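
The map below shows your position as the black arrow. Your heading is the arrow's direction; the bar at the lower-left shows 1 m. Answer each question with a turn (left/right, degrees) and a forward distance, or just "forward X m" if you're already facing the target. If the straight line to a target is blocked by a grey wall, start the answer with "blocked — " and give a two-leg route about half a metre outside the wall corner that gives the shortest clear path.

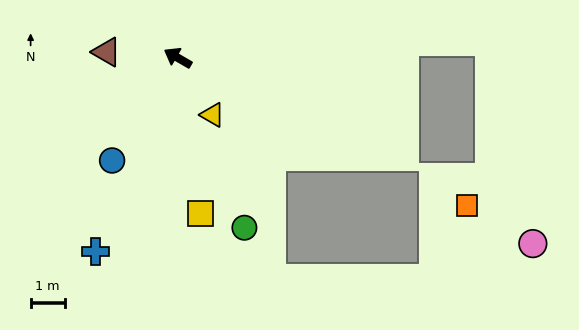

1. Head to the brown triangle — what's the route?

turn left 25°, forward 2.1 m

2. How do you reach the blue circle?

turn left 87°, forward 3.6 m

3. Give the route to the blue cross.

turn left 97°, forward 6.2 m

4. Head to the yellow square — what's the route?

turn left 128°, forward 4.6 m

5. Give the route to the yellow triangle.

turn left 151°, forward 2.0 m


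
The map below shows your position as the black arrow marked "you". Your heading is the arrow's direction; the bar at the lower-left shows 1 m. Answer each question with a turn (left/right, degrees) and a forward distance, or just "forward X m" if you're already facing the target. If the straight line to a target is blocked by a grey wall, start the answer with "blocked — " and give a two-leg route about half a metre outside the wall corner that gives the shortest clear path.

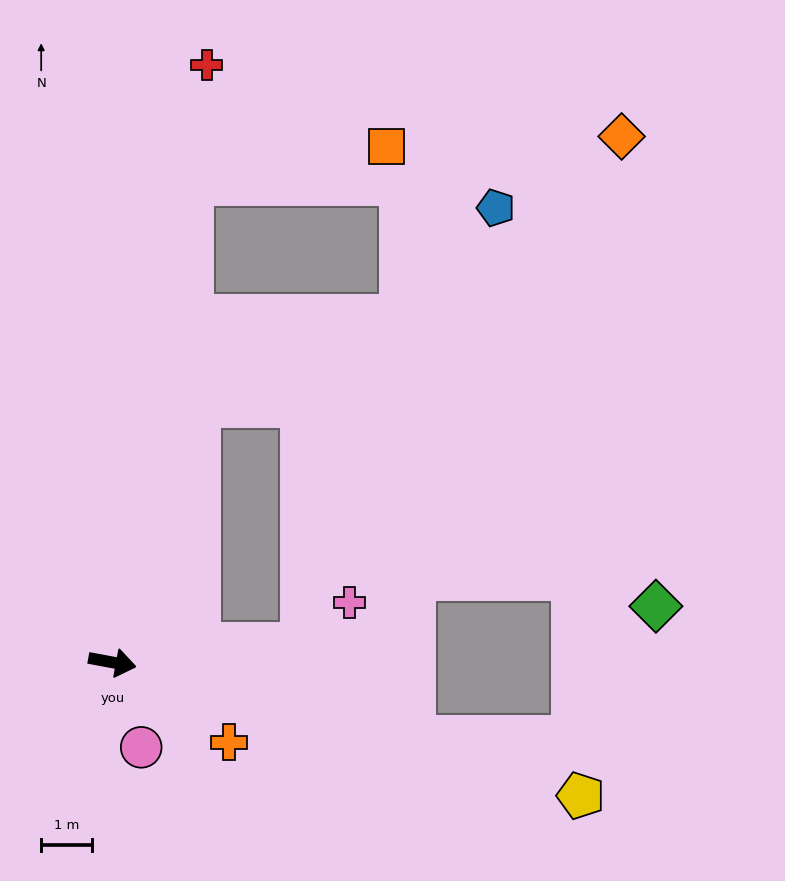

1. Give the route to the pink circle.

turn right 61°, forward 1.8 m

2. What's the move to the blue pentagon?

blocked — turn left 16°, forward 3.7 m, then turn left 61°, forward 9.3 m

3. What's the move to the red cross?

turn left 92°, forward 11.8 m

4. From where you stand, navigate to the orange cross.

turn right 24°, forward 2.8 m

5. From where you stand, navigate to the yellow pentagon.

turn right 5°, forward 9.5 m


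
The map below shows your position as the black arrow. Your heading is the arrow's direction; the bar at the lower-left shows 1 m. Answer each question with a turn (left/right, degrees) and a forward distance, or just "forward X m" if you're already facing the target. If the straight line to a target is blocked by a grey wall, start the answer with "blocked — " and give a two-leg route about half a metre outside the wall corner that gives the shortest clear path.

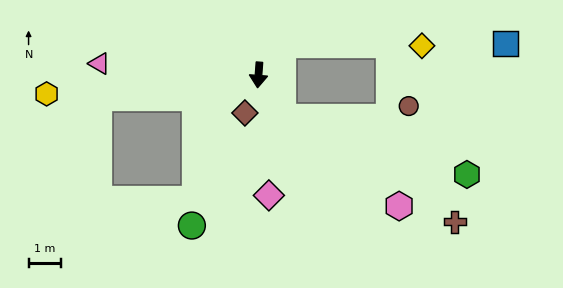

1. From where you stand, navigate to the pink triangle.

turn right 90°, forward 4.9 m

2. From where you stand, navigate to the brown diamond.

turn right 16°, forward 1.2 m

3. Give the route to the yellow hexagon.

turn right 81°, forward 6.5 m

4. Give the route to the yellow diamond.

blocked — turn left 147°, forward 1.2 m, then turn right 54°, forward 4.3 m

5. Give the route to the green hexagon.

blocked — turn left 33°, forward 1.5 m, then turn left 44°, forward 5.9 m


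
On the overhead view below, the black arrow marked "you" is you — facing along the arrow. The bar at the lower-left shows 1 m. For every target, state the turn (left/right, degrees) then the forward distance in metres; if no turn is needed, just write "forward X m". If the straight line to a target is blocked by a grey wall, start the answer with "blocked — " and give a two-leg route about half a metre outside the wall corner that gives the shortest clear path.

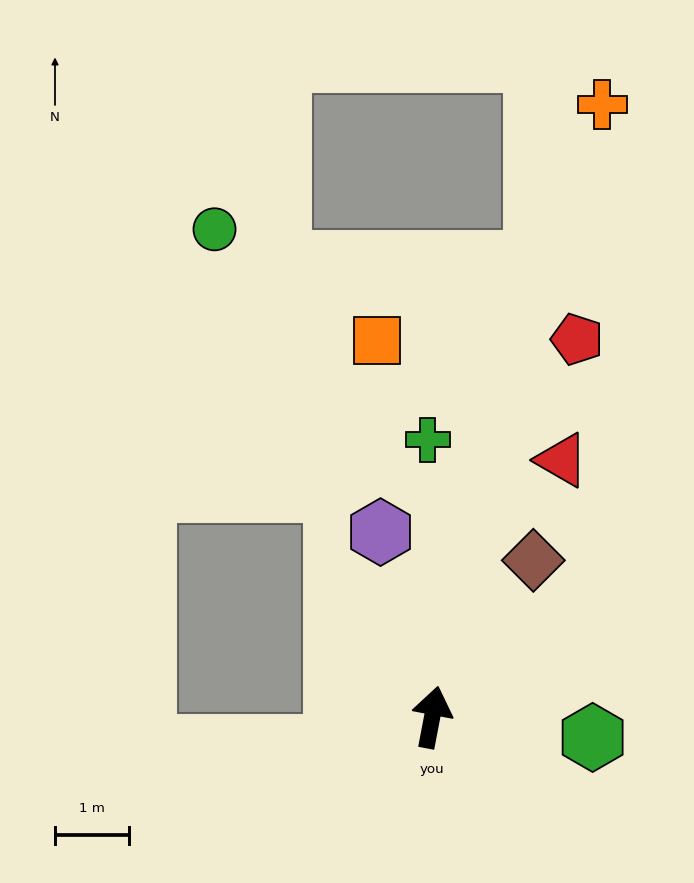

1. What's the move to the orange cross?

turn right 5°, forward 8.6 m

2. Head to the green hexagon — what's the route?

turn right 86°, forward 2.2 m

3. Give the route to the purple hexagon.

turn left 26°, forward 2.6 m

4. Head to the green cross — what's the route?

turn left 12°, forward 3.8 m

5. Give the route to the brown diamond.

turn right 22°, forward 2.5 m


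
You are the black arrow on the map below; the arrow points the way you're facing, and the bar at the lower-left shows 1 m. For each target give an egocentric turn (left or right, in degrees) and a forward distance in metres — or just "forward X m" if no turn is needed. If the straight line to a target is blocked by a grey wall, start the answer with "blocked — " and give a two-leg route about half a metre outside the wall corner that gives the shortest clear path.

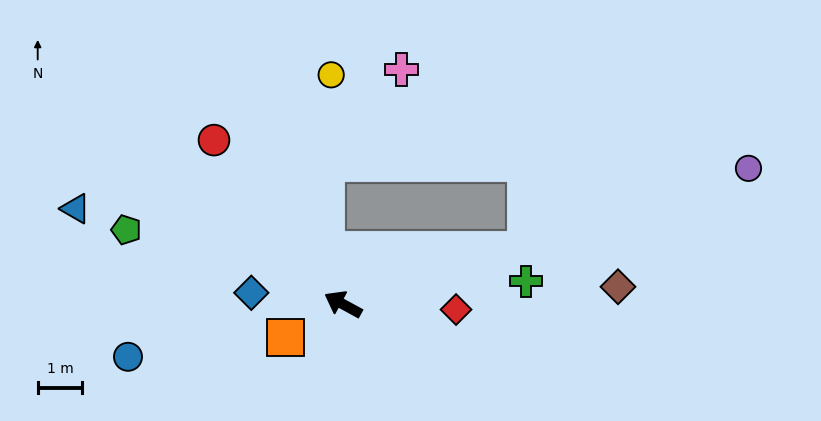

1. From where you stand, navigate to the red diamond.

turn right 154°, forward 2.5 m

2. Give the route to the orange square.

turn left 59°, forward 1.5 m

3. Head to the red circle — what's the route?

turn right 23°, forward 4.7 m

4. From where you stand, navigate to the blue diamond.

turn left 22°, forward 2.1 m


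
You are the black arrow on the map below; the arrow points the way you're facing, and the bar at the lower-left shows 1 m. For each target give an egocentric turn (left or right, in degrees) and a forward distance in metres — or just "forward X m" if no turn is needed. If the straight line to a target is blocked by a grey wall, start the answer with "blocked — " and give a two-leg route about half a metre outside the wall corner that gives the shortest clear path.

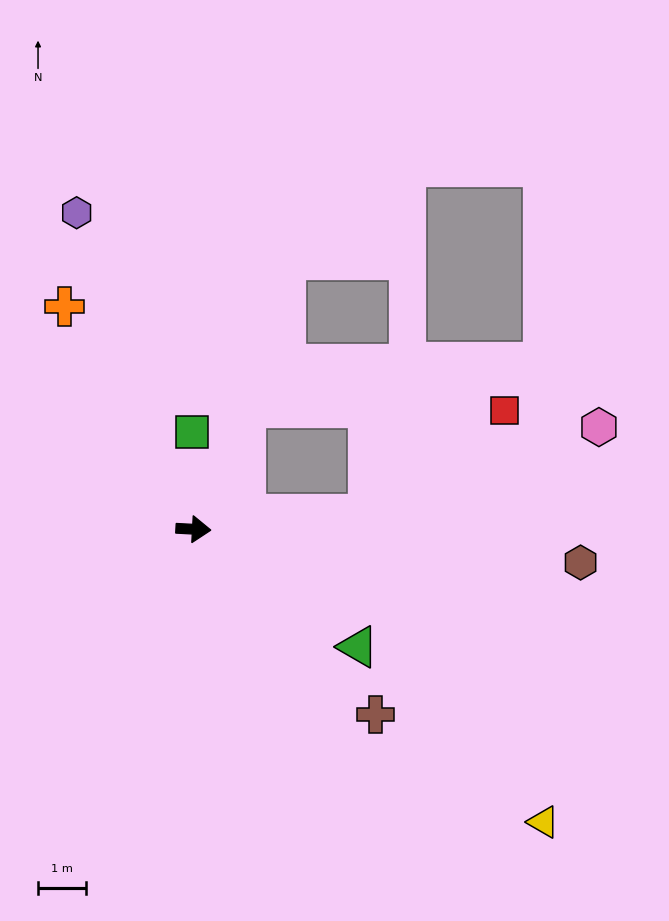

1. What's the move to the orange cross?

turn left 123°, forward 5.3 m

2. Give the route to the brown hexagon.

forward 8.1 m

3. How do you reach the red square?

blocked — turn left 8°, forward 3.6 m, then turn left 32°, forward 3.6 m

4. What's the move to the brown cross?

turn right 42°, forward 5.4 m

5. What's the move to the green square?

turn left 94°, forward 2.0 m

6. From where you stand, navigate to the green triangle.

turn right 33°, forward 4.2 m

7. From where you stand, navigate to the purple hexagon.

turn left 113°, forward 7.0 m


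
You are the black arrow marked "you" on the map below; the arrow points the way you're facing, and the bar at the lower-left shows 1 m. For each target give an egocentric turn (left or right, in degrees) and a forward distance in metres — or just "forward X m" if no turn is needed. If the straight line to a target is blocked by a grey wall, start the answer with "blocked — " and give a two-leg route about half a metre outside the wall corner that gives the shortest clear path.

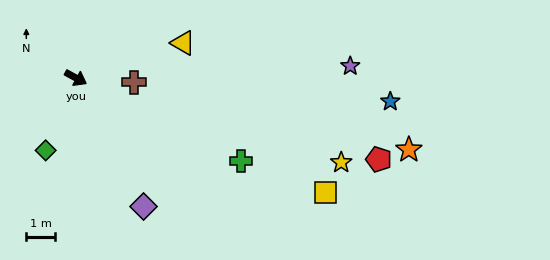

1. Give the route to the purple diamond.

turn right 34°, forward 5.1 m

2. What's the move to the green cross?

forward 6.4 m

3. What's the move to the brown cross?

turn left 24°, forward 2.0 m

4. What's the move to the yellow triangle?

turn left 47°, forward 3.9 m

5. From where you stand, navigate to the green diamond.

turn right 84°, forward 2.7 m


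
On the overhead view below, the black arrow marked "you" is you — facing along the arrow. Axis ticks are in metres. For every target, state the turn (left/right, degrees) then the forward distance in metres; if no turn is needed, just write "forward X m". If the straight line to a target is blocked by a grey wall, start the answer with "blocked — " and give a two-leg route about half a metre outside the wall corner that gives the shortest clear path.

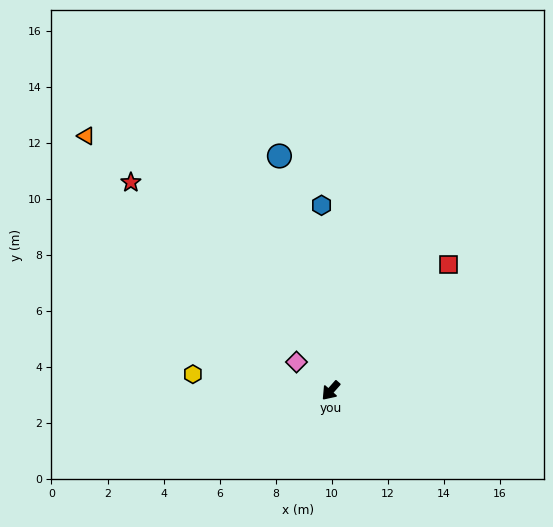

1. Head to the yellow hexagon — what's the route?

turn right 55°, forward 5.0 m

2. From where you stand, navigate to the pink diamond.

turn right 88°, forward 1.6 m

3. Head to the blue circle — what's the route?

turn right 126°, forward 8.6 m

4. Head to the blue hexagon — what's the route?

turn right 136°, forward 6.6 m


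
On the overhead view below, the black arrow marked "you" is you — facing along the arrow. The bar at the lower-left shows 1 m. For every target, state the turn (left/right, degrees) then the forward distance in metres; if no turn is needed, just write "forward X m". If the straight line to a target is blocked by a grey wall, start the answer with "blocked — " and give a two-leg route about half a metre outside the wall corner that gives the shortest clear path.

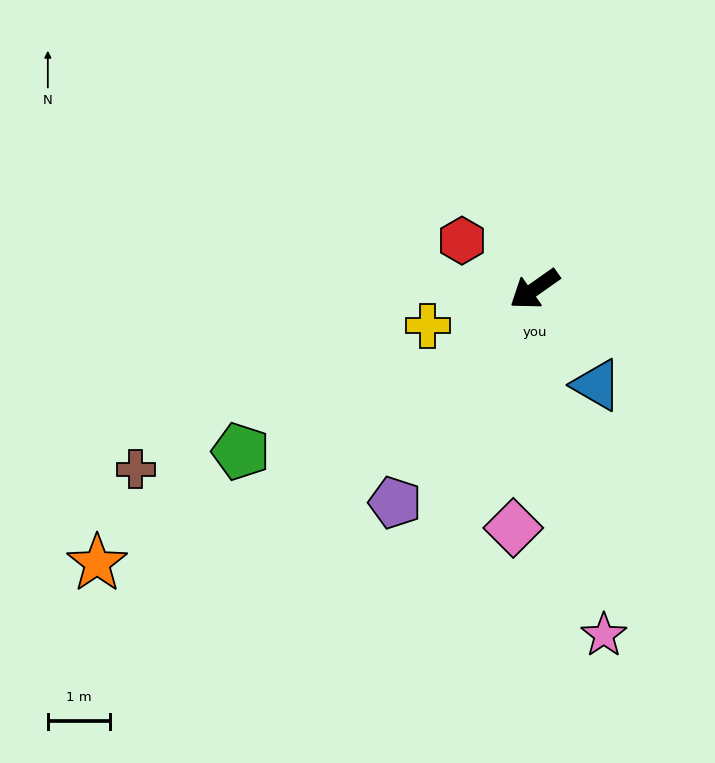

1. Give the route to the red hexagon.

turn right 69°, forward 1.4 m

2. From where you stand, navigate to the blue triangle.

turn left 88°, forward 1.8 m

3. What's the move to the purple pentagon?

turn left 22°, forward 4.1 m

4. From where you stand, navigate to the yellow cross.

turn right 16°, forward 1.8 m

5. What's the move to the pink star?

turn left 66°, forward 5.7 m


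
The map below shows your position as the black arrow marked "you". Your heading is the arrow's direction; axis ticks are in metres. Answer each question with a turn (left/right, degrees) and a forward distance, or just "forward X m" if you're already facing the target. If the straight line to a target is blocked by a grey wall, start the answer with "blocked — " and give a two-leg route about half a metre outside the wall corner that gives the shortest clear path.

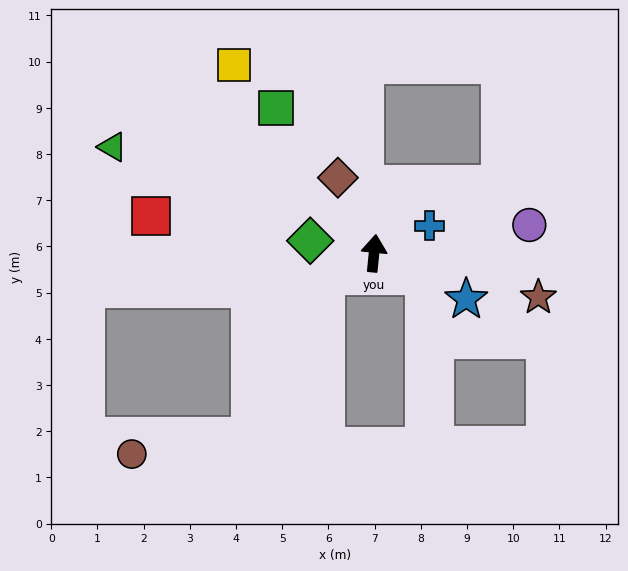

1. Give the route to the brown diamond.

turn left 31°, forward 1.8 m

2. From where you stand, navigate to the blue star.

turn right 111°, forward 2.2 m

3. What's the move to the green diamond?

turn left 85°, forward 1.4 m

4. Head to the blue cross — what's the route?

turn right 58°, forward 1.3 m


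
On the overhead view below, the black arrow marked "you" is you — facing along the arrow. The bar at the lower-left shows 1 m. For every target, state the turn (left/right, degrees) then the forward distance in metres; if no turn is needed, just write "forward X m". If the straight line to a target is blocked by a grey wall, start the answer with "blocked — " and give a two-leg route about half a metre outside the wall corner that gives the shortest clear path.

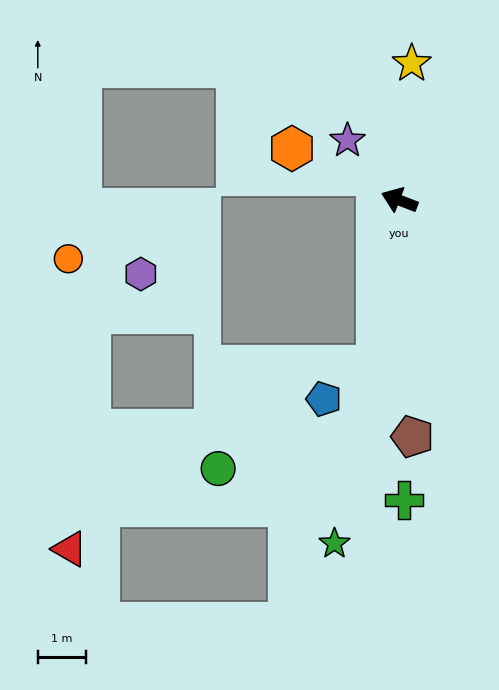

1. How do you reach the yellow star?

turn right 74°, forward 2.9 m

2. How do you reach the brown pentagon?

turn left 114°, forward 4.9 m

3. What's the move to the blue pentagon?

blocked — turn left 103°, forward 3.5 m, then turn right 50°, forward 1.3 m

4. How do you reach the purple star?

turn right 28°, forward 1.6 m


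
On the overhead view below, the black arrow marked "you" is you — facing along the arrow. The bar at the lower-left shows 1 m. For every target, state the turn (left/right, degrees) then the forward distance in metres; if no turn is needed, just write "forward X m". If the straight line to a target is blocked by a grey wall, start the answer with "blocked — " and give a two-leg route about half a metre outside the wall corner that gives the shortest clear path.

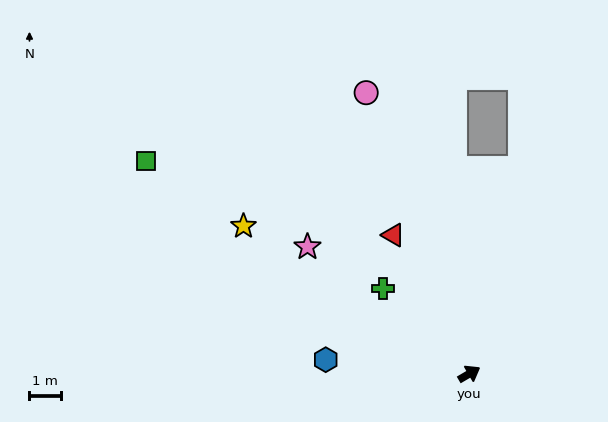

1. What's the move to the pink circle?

turn left 80°, forward 9.6 m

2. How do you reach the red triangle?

turn left 88°, forward 5.1 m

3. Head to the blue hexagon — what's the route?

turn left 144°, forward 4.6 m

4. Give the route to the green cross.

turn left 105°, forward 3.9 m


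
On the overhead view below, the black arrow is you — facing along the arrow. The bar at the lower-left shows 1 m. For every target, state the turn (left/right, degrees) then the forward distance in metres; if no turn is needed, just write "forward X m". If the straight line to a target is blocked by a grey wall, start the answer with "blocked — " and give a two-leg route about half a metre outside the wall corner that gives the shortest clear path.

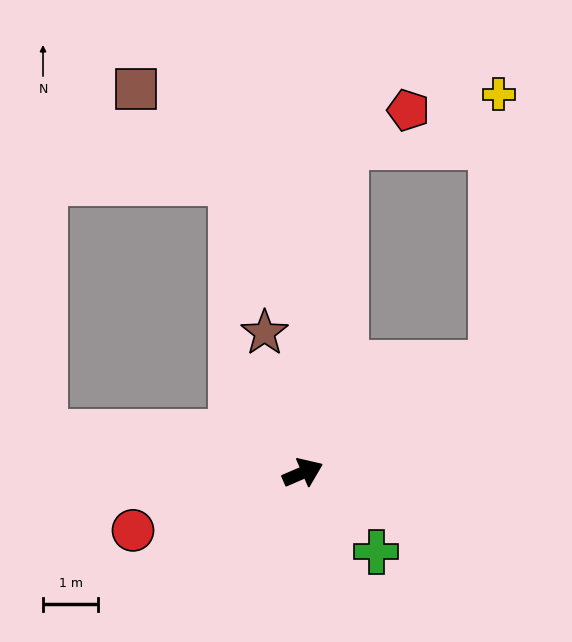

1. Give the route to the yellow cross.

blocked — turn left 7°, forward 4.0 m, then turn left 58°, forward 4.9 m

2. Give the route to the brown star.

turn left 82°, forward 2.6 m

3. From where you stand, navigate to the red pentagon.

blocked — turn left 59°, forward 6.0 m, then turn right 53°, forward 1.3 m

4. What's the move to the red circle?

turn left 175°, forward 3.3 m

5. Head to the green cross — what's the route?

turn right 70°, forward 2.0 m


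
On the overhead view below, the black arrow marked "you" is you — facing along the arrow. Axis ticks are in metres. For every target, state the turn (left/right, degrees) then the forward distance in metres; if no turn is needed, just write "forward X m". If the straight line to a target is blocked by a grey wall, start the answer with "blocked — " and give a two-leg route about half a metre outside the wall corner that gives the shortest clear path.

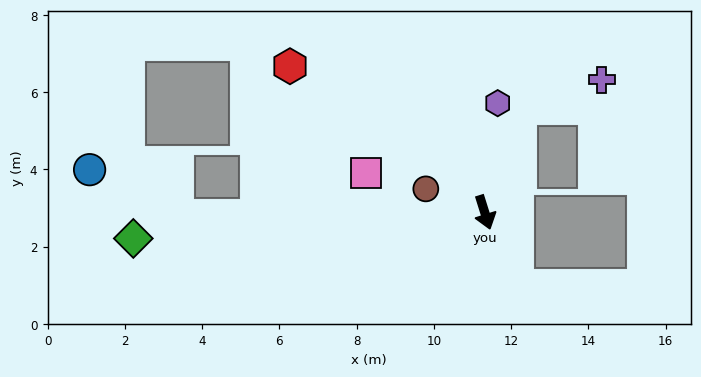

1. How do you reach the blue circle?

blocked — turn right 107°, forward 8.0 m, then turn right 28°, forward 2.6 m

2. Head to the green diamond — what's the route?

turn right 103°, forward 9.1 m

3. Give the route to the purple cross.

blocked — turn left 143°, forward 2.8 m, then turn right 51°, forward 2.2 m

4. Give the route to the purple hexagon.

turn left 156°, forward 2.8 m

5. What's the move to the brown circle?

turn right 129°, forward 1.6 m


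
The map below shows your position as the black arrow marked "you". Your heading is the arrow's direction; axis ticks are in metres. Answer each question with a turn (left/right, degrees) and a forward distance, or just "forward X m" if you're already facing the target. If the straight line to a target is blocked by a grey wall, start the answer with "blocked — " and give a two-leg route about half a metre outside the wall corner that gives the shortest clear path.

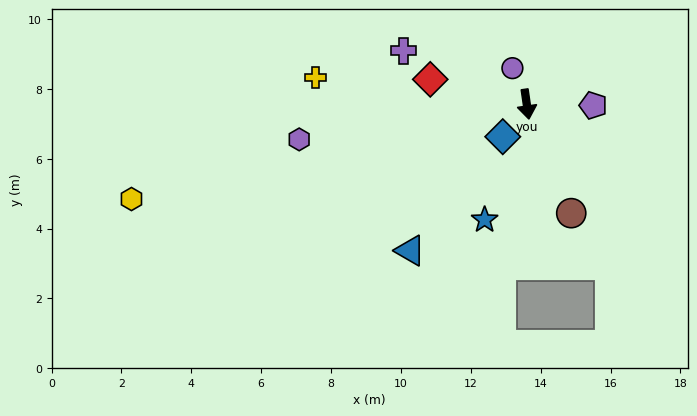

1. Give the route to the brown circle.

turn left 14°, forward 3.4 m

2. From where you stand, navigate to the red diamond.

turn right 113°, forward 2.9 m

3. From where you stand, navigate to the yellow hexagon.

turn right 85°, forward 11.6 m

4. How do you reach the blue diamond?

turn right 45°, forward 1.2 m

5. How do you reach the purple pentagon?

turn left 81°, forward 1.9 m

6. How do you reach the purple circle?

turn right 167°, forward 1.1 m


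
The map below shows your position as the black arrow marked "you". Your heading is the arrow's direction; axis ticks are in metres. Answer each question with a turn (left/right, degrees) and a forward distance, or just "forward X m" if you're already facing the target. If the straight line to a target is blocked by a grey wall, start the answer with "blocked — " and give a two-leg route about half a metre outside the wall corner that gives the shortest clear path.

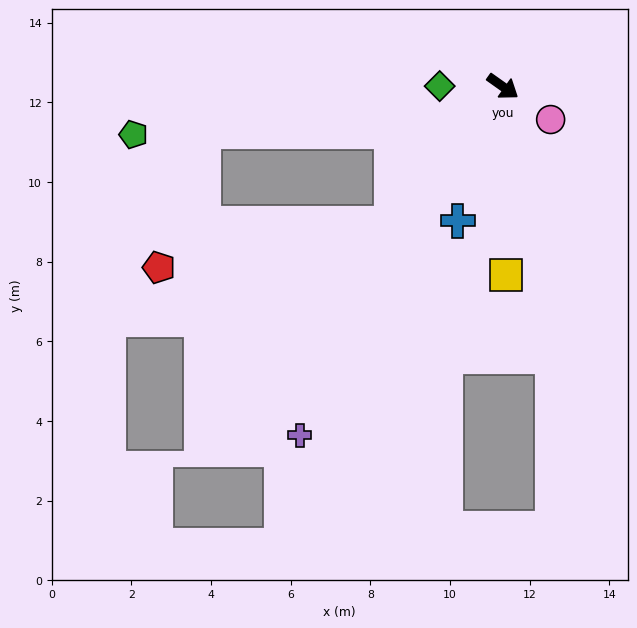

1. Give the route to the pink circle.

forward 1.5 m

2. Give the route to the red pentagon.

blocked — turn right 94°, forward 4.4 m, then turn right 40°, forward 5.9 m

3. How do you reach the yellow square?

turn right 54°, forward 4.7 m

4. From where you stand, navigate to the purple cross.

turn right 85°, forward 10.1 m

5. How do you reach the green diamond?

turn right 145°, forward 1.6 m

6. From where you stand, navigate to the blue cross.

turn right 73°, forward 3.6 m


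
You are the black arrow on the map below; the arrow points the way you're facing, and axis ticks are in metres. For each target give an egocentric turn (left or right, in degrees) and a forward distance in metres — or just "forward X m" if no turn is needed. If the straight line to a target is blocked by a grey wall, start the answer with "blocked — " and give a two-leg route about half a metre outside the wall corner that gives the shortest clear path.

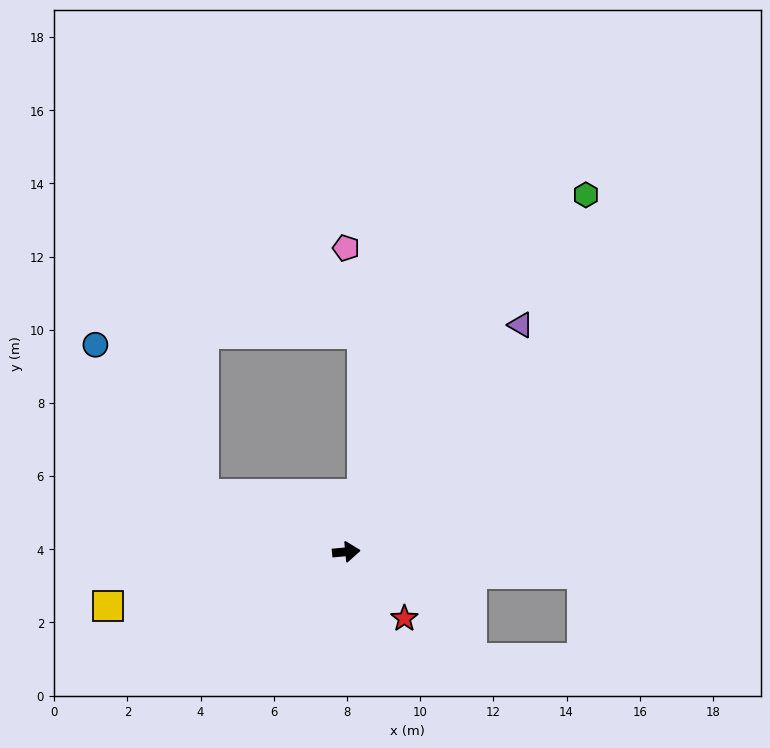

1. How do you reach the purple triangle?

turn left 47°, forward 7.8 m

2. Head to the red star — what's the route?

turn right 54°, forward 2.4 m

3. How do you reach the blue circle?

blocked — turn left 153°, forward 4.2 m, then turn right 32°, forward 5.0 m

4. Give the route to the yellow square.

turn right 172°, forward 6.7 m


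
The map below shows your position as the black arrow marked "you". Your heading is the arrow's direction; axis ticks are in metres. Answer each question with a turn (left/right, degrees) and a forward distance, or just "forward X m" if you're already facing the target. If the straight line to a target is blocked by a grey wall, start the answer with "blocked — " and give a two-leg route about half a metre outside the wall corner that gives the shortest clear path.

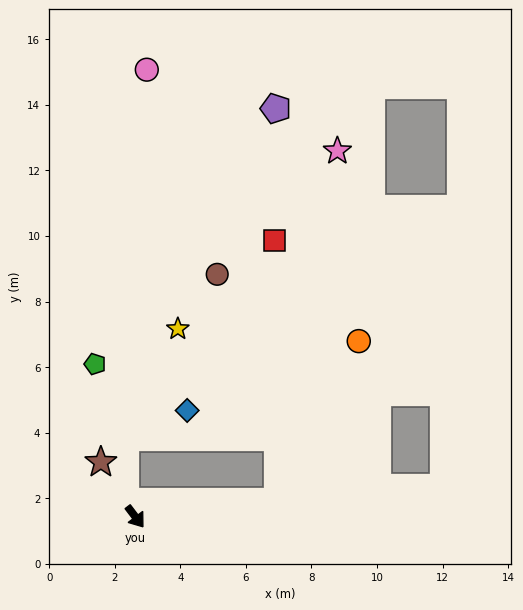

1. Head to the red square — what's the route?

blocked — turn left 59°, forward 4.4 m, then turn left 85°, forward 8.0 m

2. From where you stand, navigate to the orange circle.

blocked — turn left 59°, forward 4.4 m, then turn left 57°, forward 5.5 m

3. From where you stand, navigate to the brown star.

turn left 175°, forward 2.0 m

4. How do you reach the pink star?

blocked — turn left 59°, forward 4.4 m, then turn left 74°, forward 10.8 m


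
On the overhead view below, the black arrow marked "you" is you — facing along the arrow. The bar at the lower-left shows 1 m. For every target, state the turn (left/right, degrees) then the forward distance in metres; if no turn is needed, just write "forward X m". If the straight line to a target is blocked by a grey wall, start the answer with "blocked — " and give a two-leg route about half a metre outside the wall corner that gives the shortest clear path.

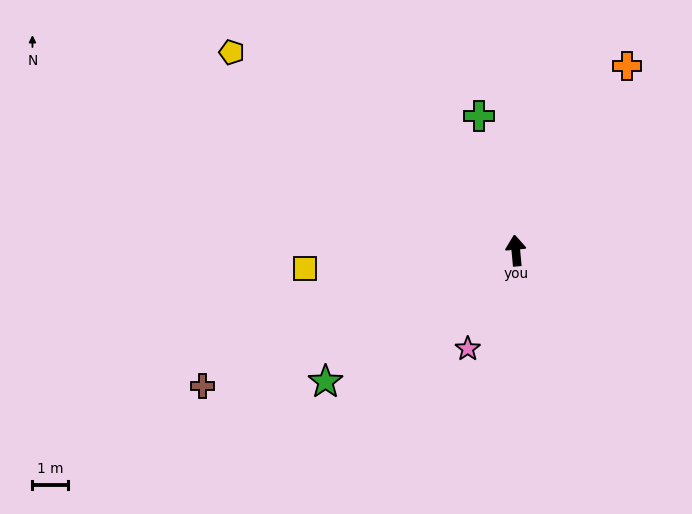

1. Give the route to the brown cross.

turn left 108°, forward 9.6 m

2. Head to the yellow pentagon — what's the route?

turn left 50°, forward 9.7 m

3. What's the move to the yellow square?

turn left 90°, forward 5.9 m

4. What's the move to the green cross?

turn left 10°, forward 3.9 m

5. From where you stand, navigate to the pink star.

turn left 149°, forward 3.1 m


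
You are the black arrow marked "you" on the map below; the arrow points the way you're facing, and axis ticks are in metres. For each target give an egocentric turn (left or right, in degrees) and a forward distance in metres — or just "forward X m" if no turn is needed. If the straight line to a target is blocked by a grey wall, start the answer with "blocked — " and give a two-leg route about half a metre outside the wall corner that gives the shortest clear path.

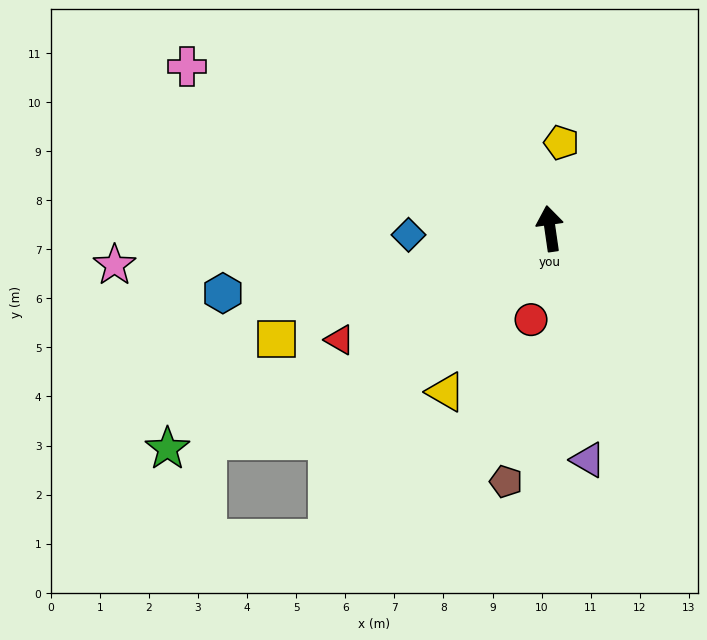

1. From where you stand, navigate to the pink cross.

turn left 58°, forward 8.1 m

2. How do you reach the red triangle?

turn left 110°, forward 4.9 m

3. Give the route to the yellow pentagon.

turn right 16°, forward 1.8 m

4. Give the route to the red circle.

turn left 160°, forward 1.9 m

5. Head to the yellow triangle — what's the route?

turn left 139°, forward 4.0 m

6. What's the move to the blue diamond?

turn left 84°, forward 2.9 m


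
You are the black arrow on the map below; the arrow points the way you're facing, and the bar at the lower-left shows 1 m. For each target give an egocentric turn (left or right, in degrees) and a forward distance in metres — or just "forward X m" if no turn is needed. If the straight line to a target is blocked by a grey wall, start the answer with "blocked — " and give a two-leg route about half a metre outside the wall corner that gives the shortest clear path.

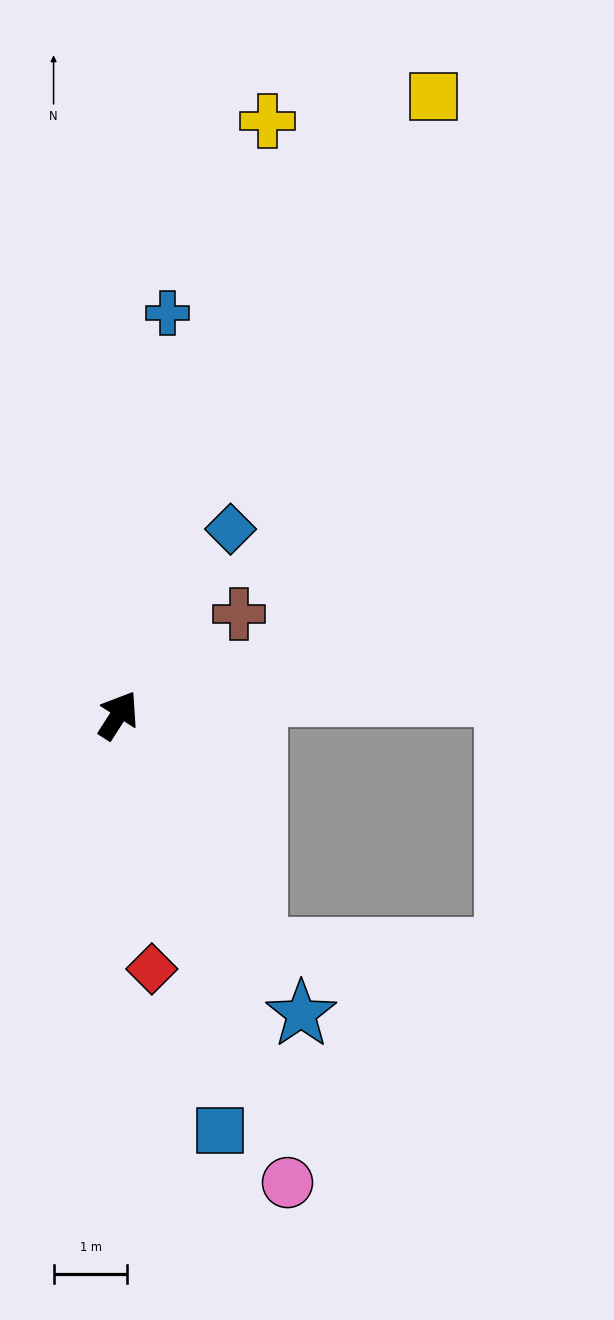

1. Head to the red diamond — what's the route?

turn right 140°, forward 3.5 m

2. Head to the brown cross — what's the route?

turn right 17°, forward 2.1 m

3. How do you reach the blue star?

turn right 116°, forward 4.7 m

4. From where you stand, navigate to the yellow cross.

turn left 19°, forward 8.3 m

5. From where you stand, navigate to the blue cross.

turn left 26°, forward 5.5 m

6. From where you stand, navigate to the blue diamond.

forward 2.9 m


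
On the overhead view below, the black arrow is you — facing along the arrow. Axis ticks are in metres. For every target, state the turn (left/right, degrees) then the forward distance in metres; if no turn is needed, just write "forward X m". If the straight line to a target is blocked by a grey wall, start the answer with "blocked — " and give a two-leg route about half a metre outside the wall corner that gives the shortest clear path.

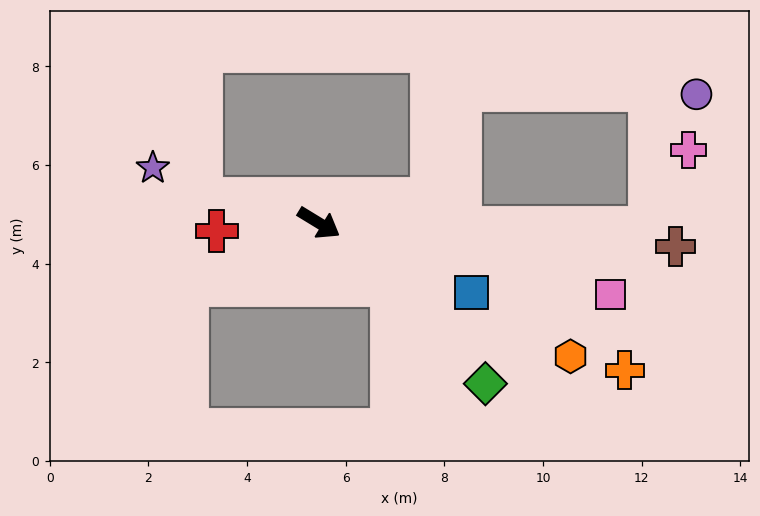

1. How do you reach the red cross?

turn right 144°, forward 2.1 m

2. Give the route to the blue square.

turn left 7°, forward 3.4 m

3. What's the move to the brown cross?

turn left 28°, forward 7.3 m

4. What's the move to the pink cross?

blocked — turn left 31°, forward 6.7 m, then turn left 63°, forward 1.8 m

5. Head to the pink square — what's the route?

turn left 18°, forward 6.1 m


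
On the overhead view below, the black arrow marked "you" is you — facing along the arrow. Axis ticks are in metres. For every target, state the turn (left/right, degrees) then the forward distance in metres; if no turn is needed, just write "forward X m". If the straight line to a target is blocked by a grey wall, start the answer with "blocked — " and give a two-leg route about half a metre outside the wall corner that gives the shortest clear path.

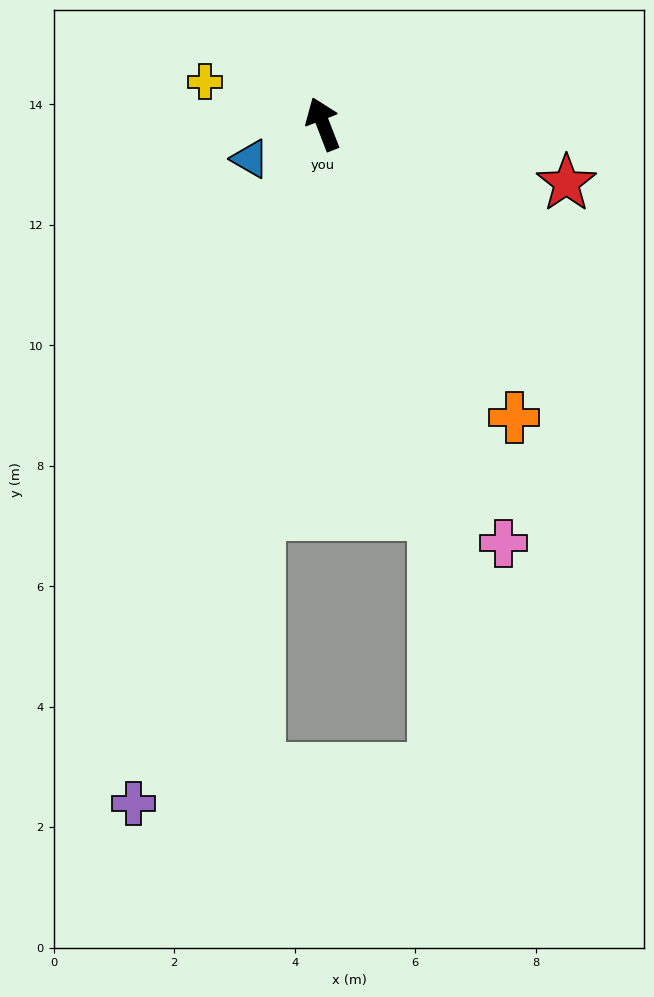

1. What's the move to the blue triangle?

turn left 94°, forward 1.3 m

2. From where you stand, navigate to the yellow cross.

turn left 49°, forward 2.1 m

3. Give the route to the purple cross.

turn left 143°, forward 11.7 m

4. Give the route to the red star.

turn right 125°, forward 4.2 m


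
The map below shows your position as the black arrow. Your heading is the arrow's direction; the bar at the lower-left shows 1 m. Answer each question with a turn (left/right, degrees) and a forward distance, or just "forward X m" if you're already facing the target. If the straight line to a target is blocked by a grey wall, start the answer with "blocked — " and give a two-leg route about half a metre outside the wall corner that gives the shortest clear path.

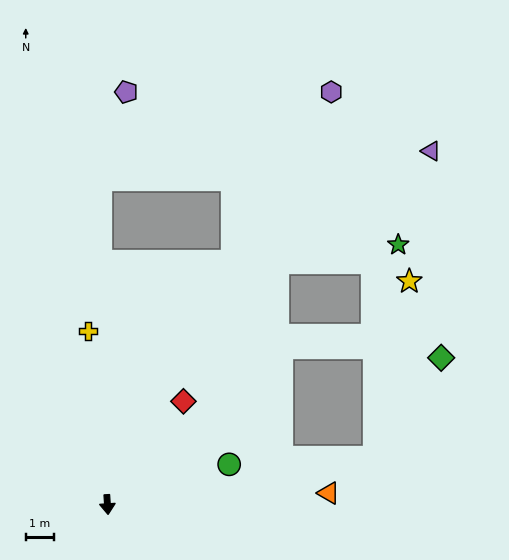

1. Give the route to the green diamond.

blocked — turn left 96°, forward 9.6 m, then turn left 47°, forward 4.3 m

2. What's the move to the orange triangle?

turn left 89°, forward 7.9 m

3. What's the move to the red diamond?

turn left 140°, forward 4.5 m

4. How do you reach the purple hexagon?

turn left 148°, forward 16.6 m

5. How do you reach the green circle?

turn left 105°, forward 4.5 m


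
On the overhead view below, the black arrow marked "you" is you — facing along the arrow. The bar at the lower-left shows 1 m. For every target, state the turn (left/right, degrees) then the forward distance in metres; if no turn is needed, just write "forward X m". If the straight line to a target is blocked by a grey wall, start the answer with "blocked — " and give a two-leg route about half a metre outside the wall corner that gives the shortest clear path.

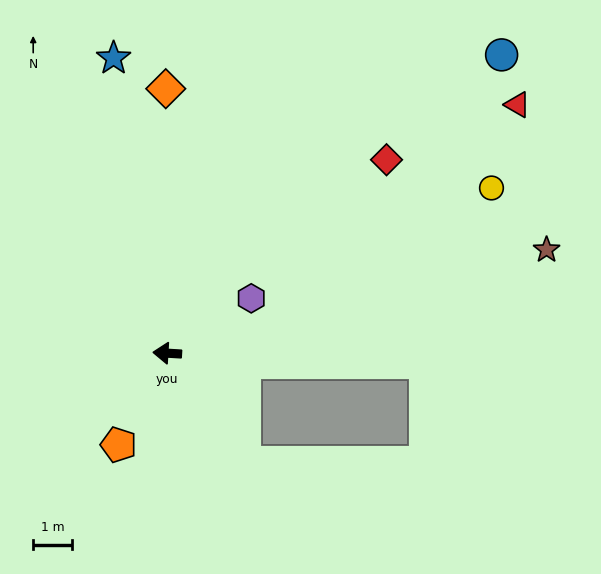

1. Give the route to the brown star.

turn right 161°, forward 10.1 m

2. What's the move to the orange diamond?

turn right 86°, forward 6.8 m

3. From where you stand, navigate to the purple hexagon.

turn right 143°, forward 2.6 m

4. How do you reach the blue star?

turn right 76°, forward 7.7 m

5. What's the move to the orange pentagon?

turn left 65°, forward 2.7 m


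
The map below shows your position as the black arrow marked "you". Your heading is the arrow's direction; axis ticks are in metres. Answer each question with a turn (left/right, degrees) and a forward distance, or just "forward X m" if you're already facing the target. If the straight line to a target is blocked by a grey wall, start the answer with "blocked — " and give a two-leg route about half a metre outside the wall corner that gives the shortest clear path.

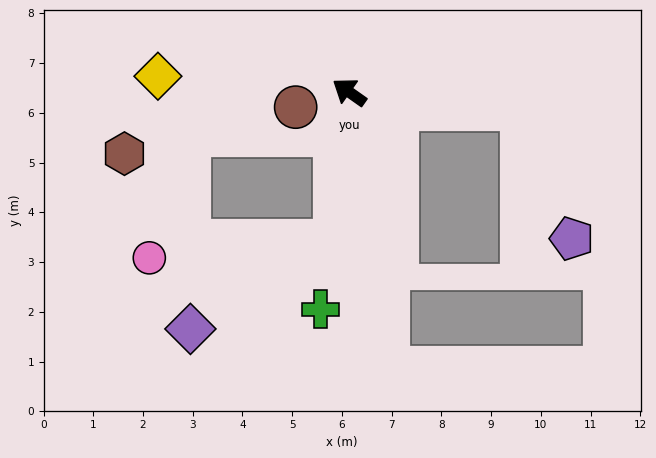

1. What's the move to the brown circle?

turn left 51°, forward 1.1 m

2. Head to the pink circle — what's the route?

blocked — turn left 119°, forward 3.0 m, then turn right 79°, forward 3.7 m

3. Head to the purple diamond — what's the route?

blocked — turn left 119°, forward 3.0 m, then turn right 52°, forward 3.4 m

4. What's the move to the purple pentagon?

blocked — turn right 151°, forward 3.5 m, then turn right 63°, forward 2.8 m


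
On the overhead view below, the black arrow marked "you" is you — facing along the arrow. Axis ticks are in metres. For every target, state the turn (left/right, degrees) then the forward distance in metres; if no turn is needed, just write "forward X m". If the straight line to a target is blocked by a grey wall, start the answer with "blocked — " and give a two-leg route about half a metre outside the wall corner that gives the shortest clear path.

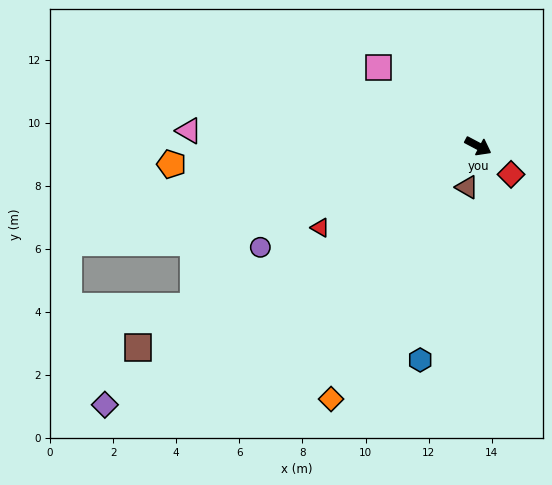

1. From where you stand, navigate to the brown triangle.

turn right 77°, forward 1.3 m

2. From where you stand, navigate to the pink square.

turn left 170°, forward 4.0 m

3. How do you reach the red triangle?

turn right 125°, forward 5.6 m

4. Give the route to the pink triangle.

turn right 155°, forward 9.2 m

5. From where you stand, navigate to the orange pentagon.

turn right 149°, forward 9.7 m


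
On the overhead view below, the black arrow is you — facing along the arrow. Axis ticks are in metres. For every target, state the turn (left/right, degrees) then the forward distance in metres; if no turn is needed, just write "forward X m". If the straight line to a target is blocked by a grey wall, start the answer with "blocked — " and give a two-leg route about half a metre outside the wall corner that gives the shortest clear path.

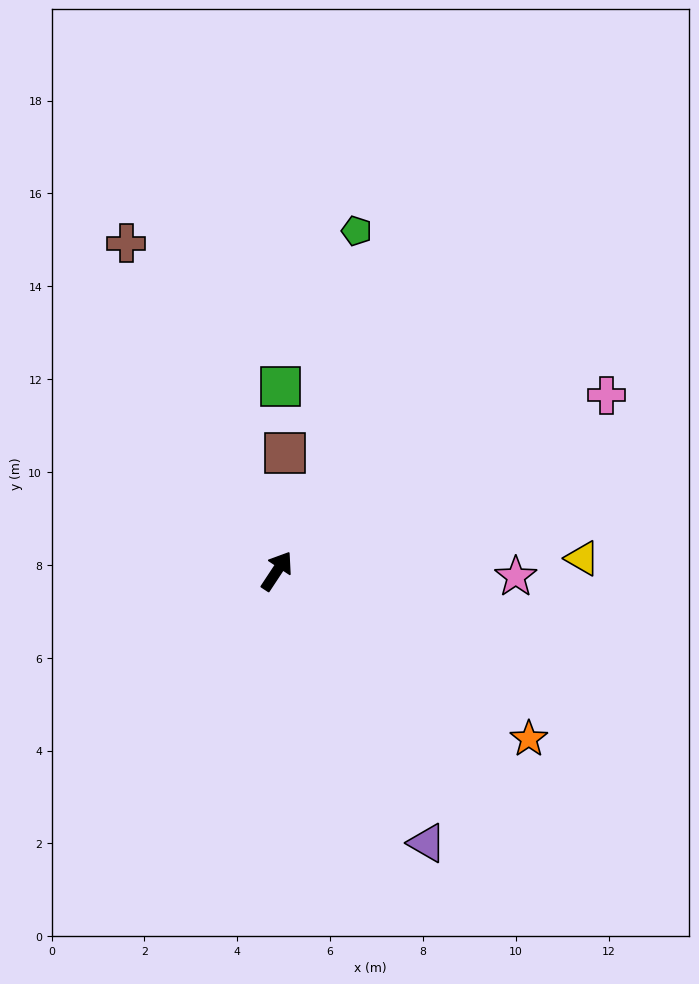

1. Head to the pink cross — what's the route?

turn right 29°, forward 8.0 m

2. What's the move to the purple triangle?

turn right 118°, forward 6.7 m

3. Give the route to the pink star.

turn right 58°, forward 5.1 m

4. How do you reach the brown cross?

turn left 58°, forward 7.8 m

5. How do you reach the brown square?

turn left 30°, forward 2.5 m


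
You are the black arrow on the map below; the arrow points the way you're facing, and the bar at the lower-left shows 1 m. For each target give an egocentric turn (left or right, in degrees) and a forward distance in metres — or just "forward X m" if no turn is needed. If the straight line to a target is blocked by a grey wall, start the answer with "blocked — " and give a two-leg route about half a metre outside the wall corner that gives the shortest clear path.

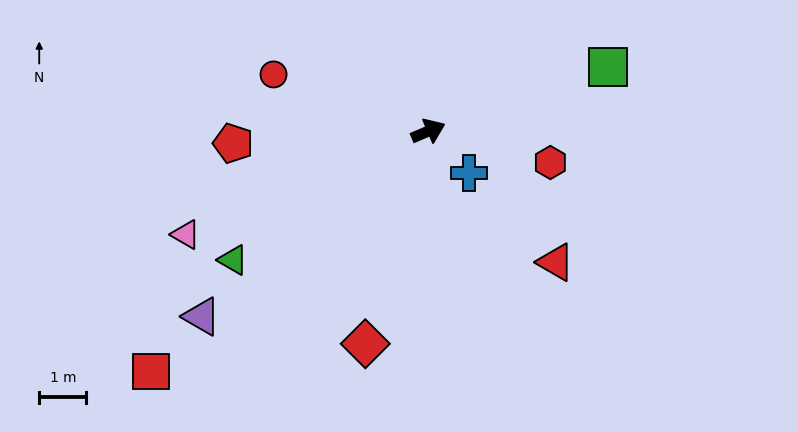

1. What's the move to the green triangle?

turn right 170°, forward 5.0 m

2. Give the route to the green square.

turn right 3°, forward 4.1 m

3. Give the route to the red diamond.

turn right 130°, forward 4.7 m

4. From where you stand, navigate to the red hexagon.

turn right 37°, forward 2.7 m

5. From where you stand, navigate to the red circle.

turn left 137°, forward 3.5 m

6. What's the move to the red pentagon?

turn left 161°, forward 4.2 m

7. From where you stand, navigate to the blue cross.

turn right 69°, forward 1.2 m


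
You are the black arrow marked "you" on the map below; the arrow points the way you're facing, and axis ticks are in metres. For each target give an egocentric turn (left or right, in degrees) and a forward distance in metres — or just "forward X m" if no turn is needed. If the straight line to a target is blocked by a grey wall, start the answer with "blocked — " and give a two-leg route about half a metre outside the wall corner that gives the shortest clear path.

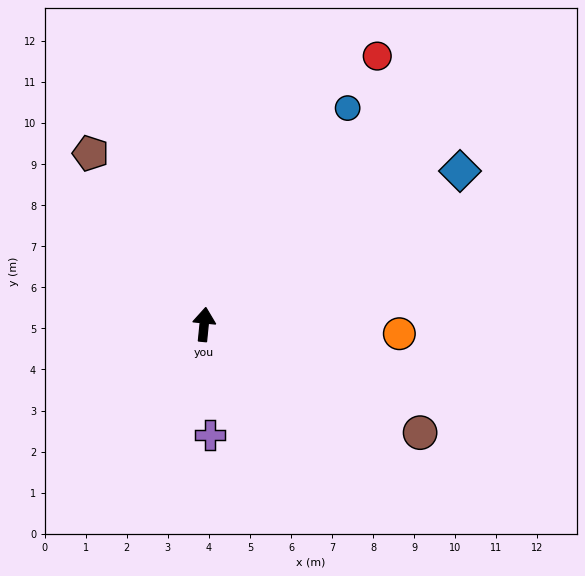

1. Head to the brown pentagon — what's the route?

turn left 39°, forward 5.0 m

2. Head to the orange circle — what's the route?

turn right 87°, forward 4.8 m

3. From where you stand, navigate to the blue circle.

turn right 28°, forward 6.3 m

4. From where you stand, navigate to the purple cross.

turn right 171°, forward 2.7 m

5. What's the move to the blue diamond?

turn right 53°, forward 7.3 m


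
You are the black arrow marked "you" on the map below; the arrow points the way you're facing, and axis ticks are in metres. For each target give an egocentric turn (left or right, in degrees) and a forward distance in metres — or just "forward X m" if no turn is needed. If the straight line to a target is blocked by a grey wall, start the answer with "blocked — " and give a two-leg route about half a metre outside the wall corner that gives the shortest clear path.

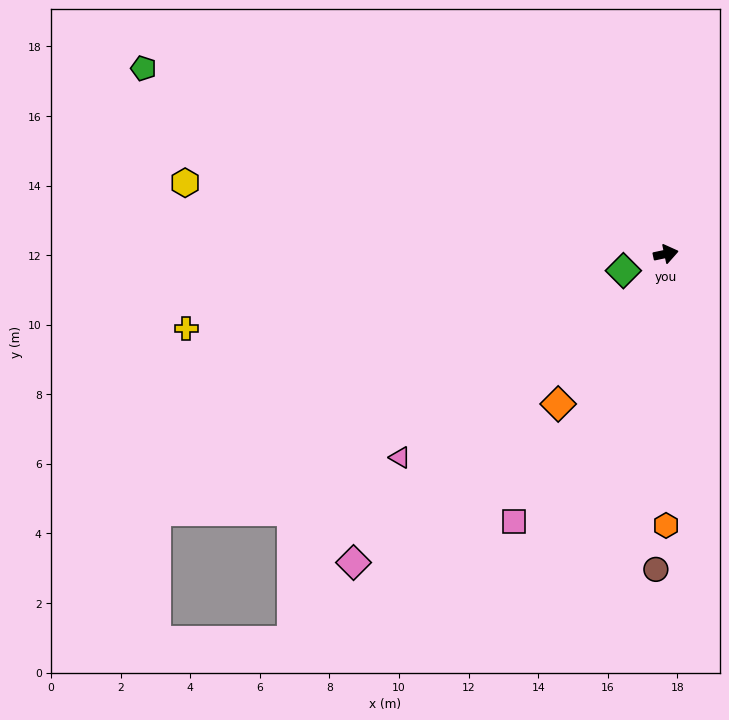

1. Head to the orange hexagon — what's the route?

turn right 102°, forward 7.8 m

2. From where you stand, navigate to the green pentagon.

turn left 148°, forward 15.9 m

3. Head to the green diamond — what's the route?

turn right 170°, forward 1.3 m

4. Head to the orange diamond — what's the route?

turn right 138°, forward 5.3 m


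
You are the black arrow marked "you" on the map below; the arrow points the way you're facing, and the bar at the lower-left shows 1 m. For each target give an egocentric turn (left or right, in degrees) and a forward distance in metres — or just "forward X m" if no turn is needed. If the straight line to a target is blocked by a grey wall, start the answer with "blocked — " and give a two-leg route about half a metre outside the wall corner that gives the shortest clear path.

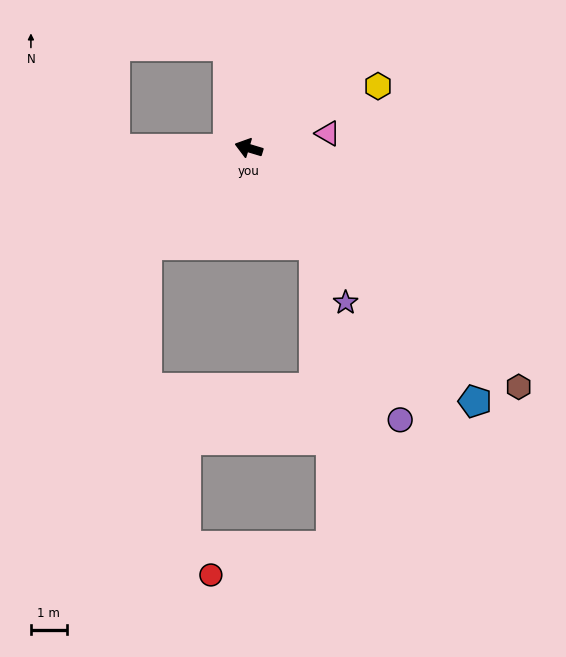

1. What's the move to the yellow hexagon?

turn right 138°, forward 4.0 m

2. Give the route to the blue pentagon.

turn left 148°, forward 9.5 m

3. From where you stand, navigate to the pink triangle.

turn right 153°, forward 2.3 m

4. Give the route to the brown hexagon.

turn left 155°, forward 10.1 m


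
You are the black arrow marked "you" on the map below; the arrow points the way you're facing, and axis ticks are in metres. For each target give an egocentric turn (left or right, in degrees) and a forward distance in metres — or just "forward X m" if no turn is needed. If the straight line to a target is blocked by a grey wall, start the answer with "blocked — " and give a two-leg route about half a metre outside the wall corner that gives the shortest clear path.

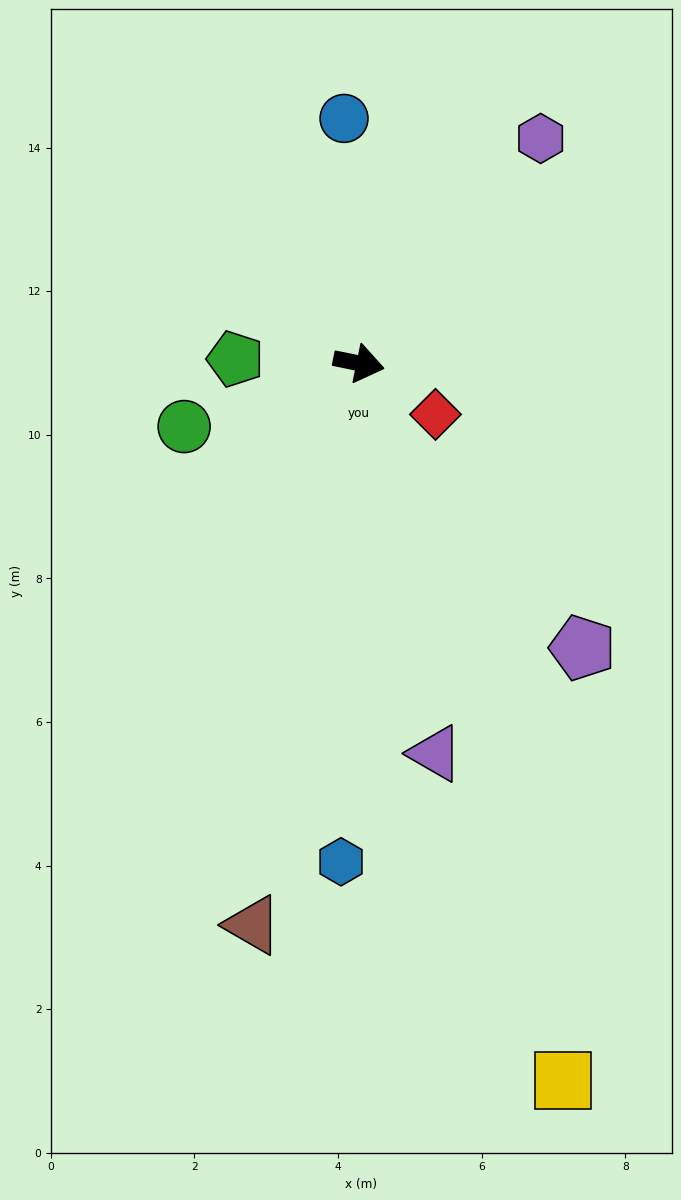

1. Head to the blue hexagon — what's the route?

turn right 80°, forward 6.9 m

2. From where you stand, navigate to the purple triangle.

turn right 67°, forward 5.5 m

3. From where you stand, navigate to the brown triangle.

turn right 89°, forward 8.0 m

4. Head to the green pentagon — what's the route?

turn right 170°, forward 1.7 m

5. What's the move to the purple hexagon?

turn left 63°, forward 4.0 m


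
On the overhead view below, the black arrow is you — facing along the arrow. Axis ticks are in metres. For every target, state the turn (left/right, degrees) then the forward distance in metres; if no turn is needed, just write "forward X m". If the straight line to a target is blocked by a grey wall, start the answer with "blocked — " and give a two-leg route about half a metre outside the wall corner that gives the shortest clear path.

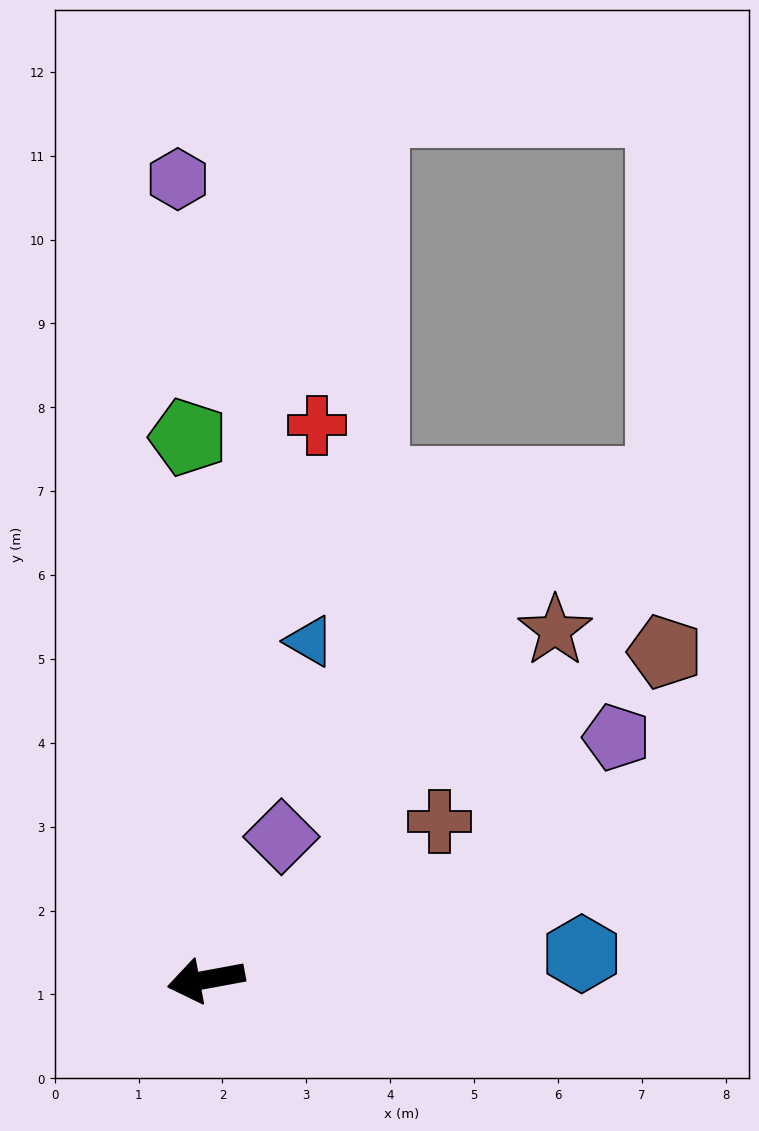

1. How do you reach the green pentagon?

turn right 99°, forward 6.5 m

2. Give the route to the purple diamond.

turn right 128°, forward 1.9 m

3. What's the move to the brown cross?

turn right 156°, forward 3.4 m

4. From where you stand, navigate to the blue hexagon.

turn left 173°, forward 4.5 m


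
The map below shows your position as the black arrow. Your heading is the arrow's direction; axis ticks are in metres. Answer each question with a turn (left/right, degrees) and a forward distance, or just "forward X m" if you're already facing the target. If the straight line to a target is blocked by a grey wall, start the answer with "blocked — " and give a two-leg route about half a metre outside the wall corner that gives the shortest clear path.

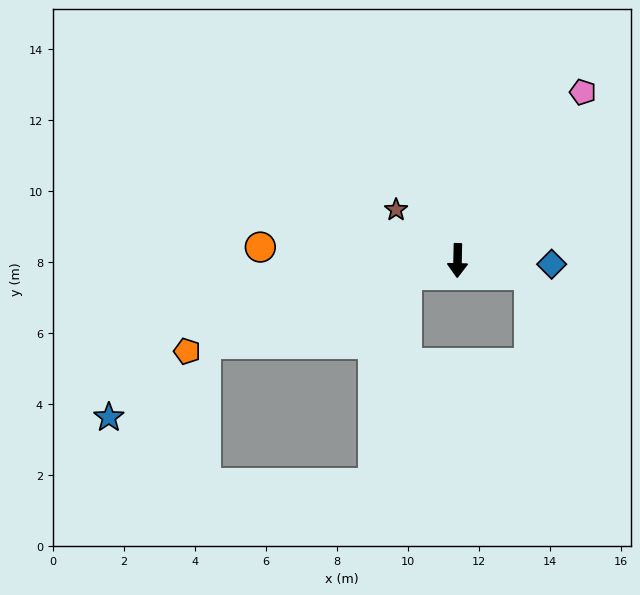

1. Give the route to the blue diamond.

turn left 89°, forward 2.7 m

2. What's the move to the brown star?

turn right 128°, forward 2.2 m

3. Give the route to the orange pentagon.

turn right 70°, forward 8.0 m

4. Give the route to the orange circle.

turn right 93°, forward 5.6 m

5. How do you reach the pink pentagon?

turn left 145°, forward 5.9 m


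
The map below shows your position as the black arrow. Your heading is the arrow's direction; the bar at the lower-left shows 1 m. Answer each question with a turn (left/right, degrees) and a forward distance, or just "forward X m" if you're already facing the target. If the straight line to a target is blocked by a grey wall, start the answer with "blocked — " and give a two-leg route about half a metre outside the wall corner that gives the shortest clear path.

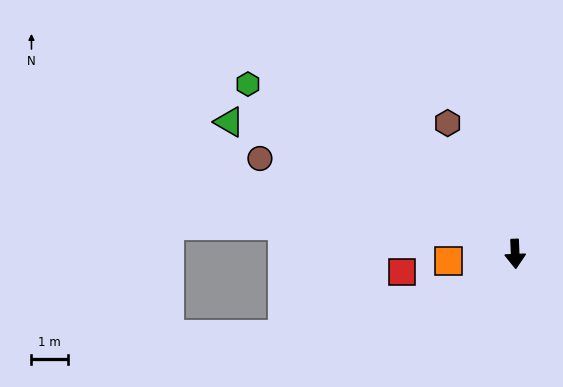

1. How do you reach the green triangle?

turn right 117°, forward 8.6 m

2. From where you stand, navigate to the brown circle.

turn right 113°, forward 7.4 m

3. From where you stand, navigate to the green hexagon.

turn right 125°, forward 8.6 m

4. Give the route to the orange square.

turn right 86°, forward 1.8 m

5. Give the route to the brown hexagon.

turn right 155°, forward 4.0 m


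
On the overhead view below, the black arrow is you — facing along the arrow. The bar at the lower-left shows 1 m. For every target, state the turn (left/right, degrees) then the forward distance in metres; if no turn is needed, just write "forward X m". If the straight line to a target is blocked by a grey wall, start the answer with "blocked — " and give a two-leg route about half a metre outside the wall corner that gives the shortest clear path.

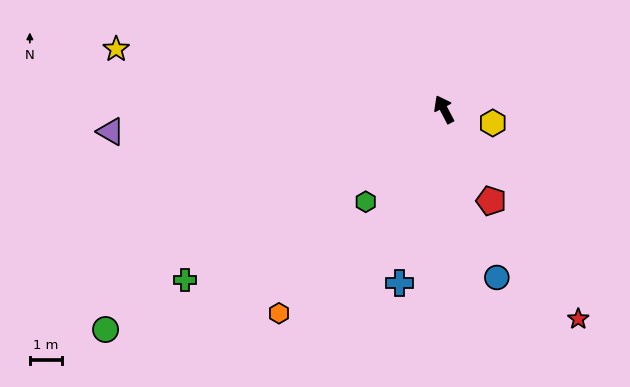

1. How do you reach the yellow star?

turn left 52°, forward 10.3 m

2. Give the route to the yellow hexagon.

turn right 133°, forward 1.6 m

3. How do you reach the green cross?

turn left 96°, forward 9.6 m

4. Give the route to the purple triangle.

turn left 66°, forward 10.3 m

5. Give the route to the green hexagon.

turn left 112°, forward 3.7 m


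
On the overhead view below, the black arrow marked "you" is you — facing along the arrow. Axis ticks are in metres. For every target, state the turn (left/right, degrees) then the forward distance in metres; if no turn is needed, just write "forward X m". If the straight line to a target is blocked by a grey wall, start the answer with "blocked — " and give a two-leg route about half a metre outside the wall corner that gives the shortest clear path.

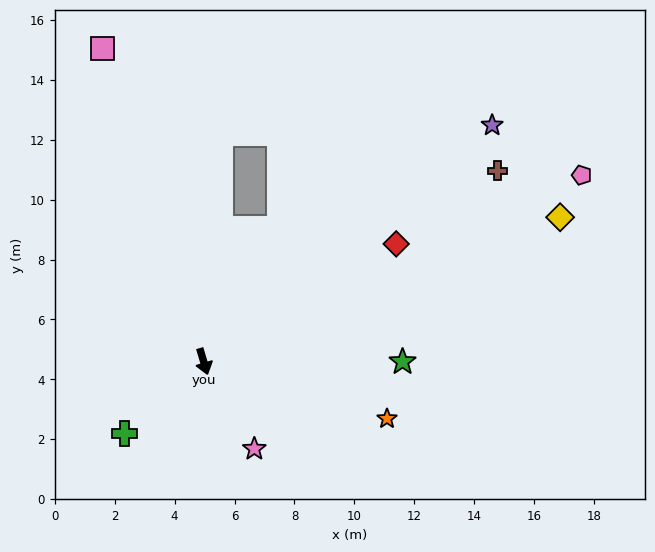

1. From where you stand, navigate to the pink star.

turn left 14°, forward 3.4 m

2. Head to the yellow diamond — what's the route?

turn left 95°, forward 12.8 m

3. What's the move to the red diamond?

turn left 105°, forward 7.5 m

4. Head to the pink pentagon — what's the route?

turn left 100°, forward 14.1 m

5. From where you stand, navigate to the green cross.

turn right 64°, forward 3.6 m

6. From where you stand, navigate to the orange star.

turn left 56°, forward 6.4 m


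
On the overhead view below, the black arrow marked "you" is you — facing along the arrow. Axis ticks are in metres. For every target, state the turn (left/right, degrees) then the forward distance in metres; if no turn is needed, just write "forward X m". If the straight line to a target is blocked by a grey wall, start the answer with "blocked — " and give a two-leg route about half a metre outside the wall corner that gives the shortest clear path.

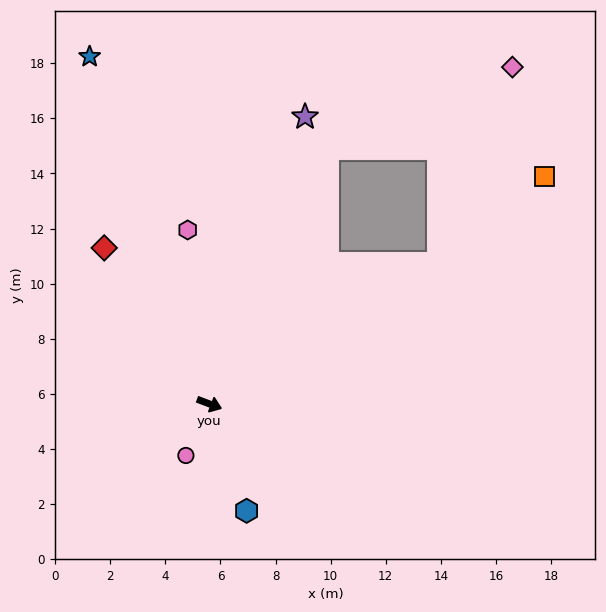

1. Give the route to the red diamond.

turn left 145°, forward 6.8 m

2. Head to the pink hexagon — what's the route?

turn left 118°, forward 6.4 m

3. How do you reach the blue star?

turn left 130°, forward 13.3 m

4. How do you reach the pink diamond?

blocked — turn left 52°, forward 9.8 m, then turn left 38°, forward 7.6 m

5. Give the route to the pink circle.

turn right 94°, forward 2.1 m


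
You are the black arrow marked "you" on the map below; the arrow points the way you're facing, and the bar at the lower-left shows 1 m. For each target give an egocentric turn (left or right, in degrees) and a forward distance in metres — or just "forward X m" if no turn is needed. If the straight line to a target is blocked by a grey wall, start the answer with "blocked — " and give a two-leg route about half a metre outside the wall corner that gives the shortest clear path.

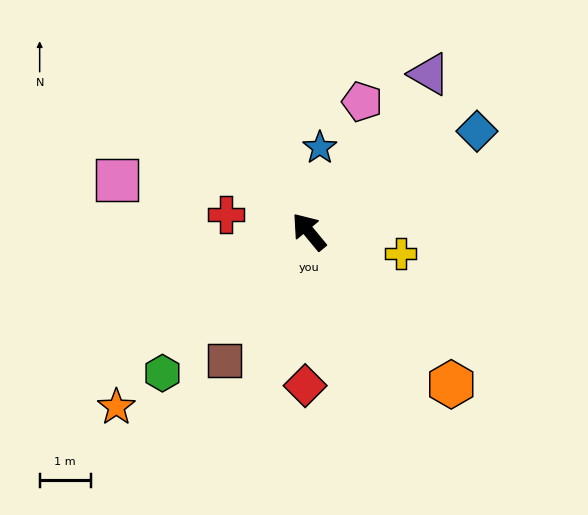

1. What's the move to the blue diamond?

turn right 99°, forward 3.8 m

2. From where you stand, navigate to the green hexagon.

turn left 94°, forward 4.0 m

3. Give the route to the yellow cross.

turn right 143°, forward 1.8 m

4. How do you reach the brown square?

turn left 107°, forward 3.0 m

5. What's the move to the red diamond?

turn left 139°, forward 3.0 m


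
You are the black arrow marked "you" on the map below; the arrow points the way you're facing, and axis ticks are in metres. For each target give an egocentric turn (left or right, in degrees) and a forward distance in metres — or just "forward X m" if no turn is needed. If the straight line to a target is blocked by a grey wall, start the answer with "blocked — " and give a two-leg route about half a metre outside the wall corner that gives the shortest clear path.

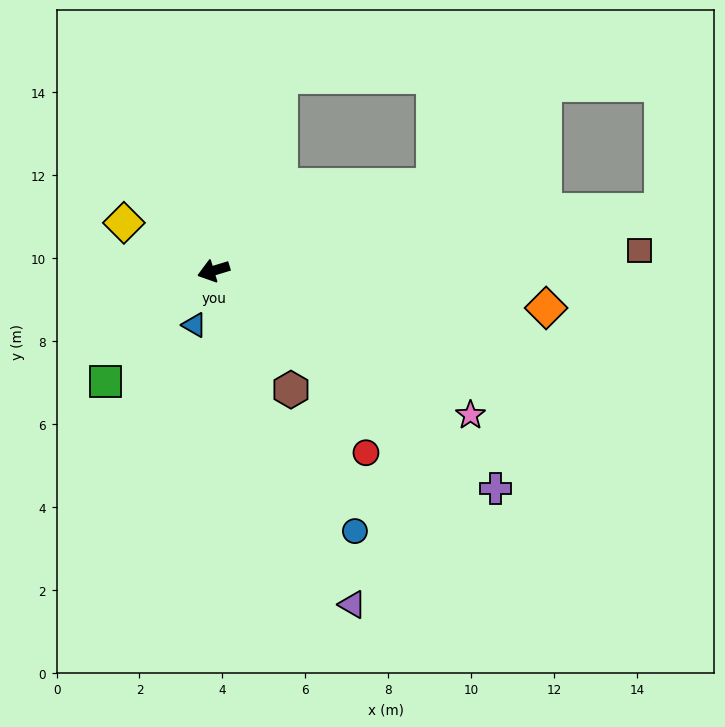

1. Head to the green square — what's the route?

turn left 29°, forward 3.7 m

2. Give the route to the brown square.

turn left 166°, forward 10.3 m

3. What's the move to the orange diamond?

turn left 157°, forward 8.1 m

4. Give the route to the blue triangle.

turn left 54°, forward 1.4 m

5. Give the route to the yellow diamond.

turn right 45°, forward 2.5 m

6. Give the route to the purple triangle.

turn left 96°, forward 8.7 m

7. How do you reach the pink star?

turn left 134°, forward 7.1 m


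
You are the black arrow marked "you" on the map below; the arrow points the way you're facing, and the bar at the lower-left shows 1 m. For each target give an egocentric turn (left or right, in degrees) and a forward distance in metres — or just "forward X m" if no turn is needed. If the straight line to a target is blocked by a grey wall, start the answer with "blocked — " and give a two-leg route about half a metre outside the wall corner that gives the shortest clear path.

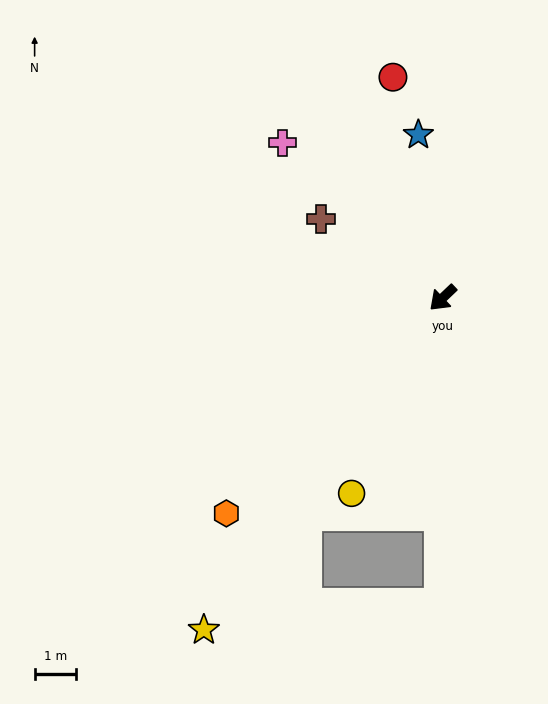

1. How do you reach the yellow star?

turn left 11°, forward 9.8 m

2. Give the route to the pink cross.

turn right 88°, forward 5.4 m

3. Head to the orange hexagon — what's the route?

forward 7.3 m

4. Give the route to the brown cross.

turn right 76°, forward 3.5 m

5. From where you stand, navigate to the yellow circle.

turn left 21°, forward 5.2 m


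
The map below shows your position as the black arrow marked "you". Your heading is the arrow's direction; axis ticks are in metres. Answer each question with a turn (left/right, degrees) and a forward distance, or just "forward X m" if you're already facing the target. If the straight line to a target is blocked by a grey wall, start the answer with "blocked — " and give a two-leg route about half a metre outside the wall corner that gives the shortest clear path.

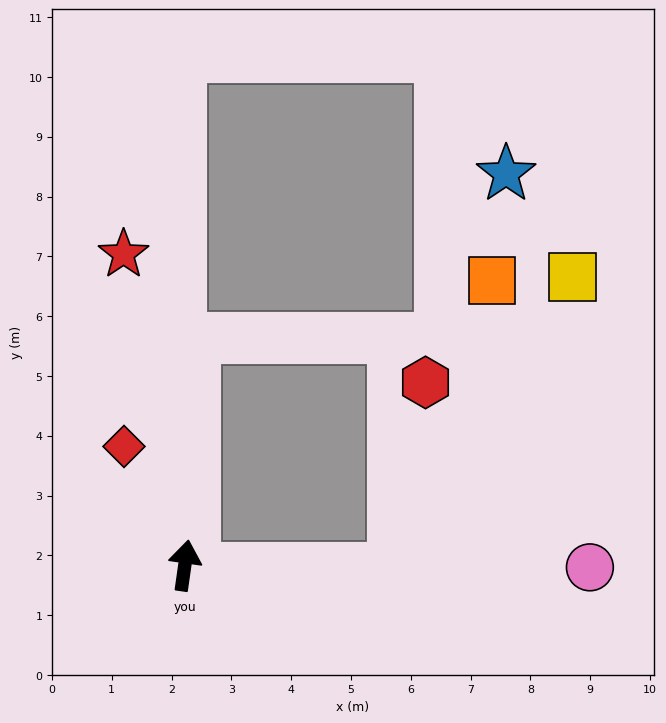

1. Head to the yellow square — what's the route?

blocked — turn right 82°, forward 3.5 m, then turn left 58°, forward 5.7 m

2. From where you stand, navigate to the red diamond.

turn left 35°, forward 2.2 m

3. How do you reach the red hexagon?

blocked — turn right 82°, forward 3.5 m, then turn left 80°, forward 3.1 m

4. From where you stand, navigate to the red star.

turn left 19°, forward 5.3 m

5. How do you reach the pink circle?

turn right 82°, forward 6.8 m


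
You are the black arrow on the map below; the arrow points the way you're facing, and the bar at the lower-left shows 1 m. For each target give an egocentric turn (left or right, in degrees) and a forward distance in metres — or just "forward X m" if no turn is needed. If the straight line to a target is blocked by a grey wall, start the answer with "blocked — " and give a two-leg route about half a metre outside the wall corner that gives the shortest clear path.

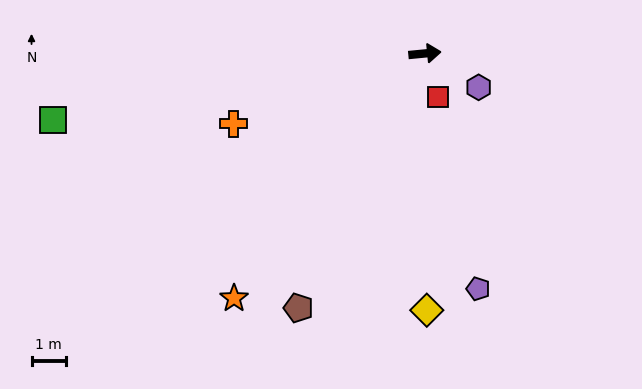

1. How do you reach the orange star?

turn right 133°, forward 9.1 m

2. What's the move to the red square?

turn right 79°, forward 1.3 m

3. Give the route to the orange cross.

turn right 165°, forward 6.0 m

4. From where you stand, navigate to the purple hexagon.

turn right 38°, forward 1.9 m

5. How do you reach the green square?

turn right 175°, forward 11.1 m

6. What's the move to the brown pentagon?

turn right 122°, forward 8.3 m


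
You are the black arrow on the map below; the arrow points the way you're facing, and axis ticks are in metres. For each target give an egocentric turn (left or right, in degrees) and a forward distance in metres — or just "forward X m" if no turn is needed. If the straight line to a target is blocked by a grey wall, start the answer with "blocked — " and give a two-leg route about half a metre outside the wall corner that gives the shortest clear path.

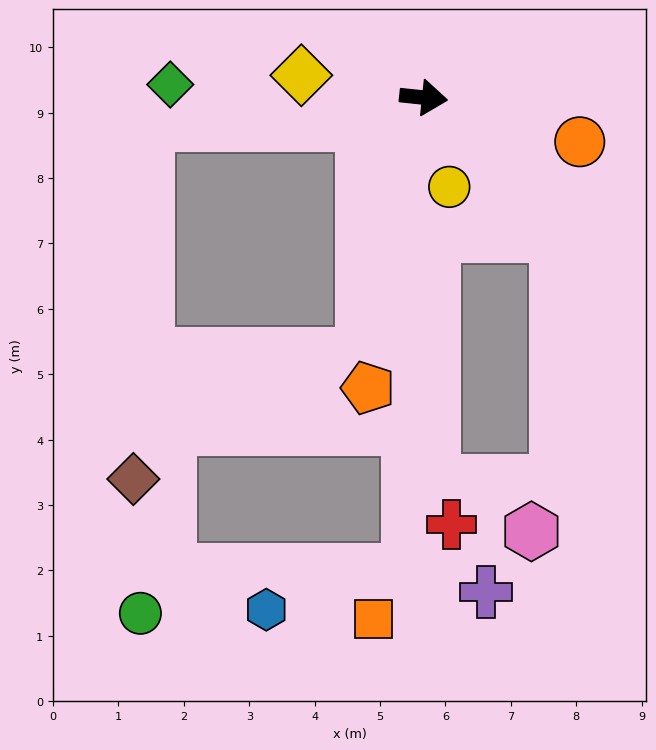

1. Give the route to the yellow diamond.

turn left 176°, forward 1.9 m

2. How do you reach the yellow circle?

turn right 68°, forward 1.4 m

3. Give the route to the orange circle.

turn right 10°, forward 2.5 m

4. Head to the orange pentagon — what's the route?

turn right 95°, forward 4.5 m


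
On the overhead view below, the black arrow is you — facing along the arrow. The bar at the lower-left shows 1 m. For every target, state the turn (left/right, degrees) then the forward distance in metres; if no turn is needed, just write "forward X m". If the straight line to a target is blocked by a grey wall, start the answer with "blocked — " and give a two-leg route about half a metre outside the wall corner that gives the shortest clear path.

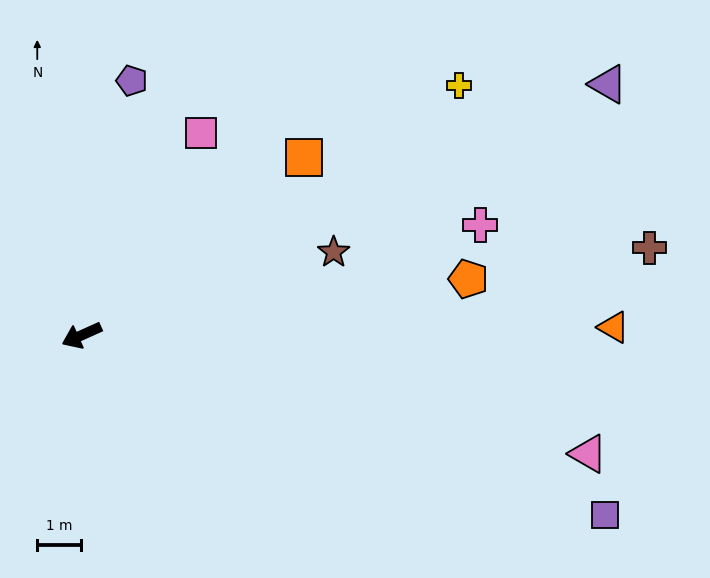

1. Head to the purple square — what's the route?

turn left 137°, forward 12.6 m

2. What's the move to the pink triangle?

turn left 143°, forward 11.8 m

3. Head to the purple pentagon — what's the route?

turn right 125°, forward 5.9 m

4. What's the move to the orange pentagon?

turn left 164°, forward 8.9 m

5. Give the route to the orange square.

turn right 166°, forward 6.5 m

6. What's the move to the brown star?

turn left 174°, forward 6.0 m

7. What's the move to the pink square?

turn right 145°, forward 5.4 m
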